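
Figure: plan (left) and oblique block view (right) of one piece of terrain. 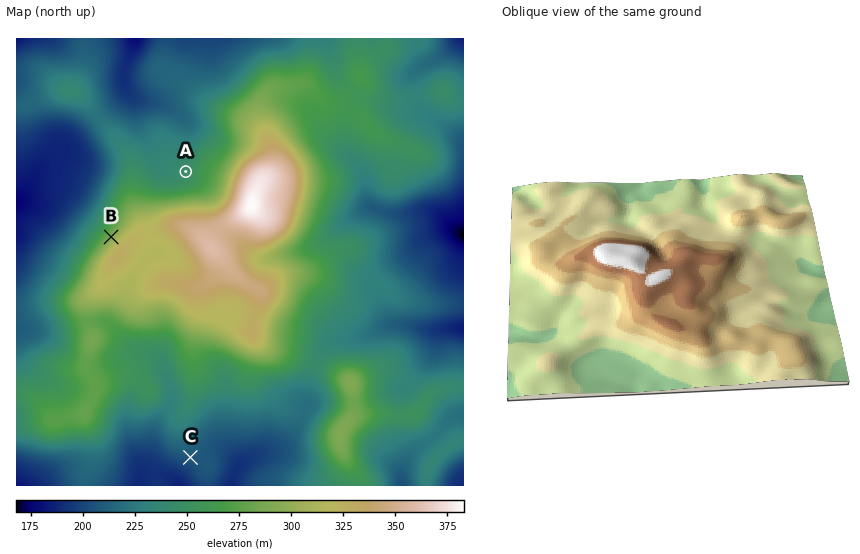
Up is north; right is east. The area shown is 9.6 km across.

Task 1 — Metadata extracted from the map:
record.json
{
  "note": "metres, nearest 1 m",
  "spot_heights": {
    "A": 245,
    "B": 291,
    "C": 207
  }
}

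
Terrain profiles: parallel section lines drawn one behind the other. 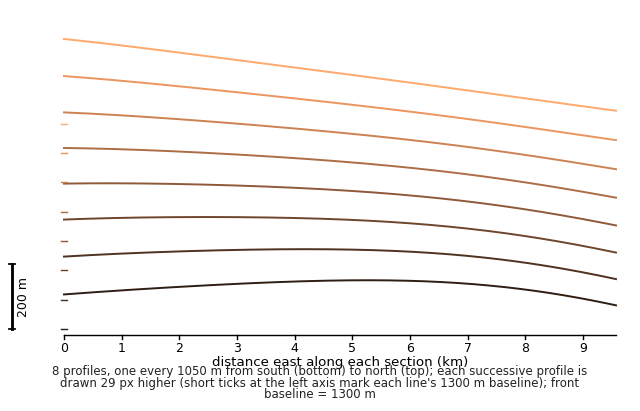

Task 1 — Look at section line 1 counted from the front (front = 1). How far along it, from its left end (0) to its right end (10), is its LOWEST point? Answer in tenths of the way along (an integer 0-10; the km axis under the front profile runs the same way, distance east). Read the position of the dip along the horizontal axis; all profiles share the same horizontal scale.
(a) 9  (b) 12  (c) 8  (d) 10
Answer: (d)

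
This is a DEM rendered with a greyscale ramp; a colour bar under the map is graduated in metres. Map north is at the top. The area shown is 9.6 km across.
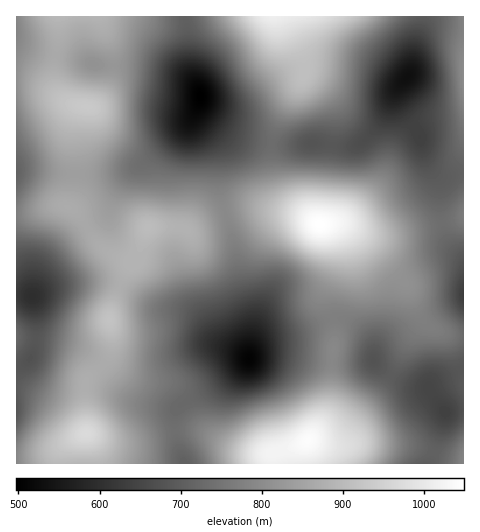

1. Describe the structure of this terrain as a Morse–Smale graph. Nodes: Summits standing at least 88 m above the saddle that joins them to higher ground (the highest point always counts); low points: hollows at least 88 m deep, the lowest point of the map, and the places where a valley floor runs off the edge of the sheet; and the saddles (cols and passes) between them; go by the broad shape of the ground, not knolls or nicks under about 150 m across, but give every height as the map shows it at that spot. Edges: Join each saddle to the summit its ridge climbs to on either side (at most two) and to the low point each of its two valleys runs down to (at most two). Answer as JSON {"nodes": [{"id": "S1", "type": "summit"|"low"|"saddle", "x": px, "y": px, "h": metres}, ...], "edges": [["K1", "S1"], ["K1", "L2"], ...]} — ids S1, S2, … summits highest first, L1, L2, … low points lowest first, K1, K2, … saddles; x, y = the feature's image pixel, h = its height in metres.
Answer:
{"nodes": [
{"id": "S1", "type": "summit", "x": 319, "y": 224, "h": 1049},
{"id": "S2", "type": "summit", "x": 307, "y": 441, "h": 1042},
{"id": "S3", "type": "summit", "x": 272, "y": 17, "h": 1013},
{"id": "S4", "type": "summit", "x": 85, "y": 433, "h": 970},
{"id": "S5", "type": "summit", "x": 88, "y": 106, "h": 932},
{"id": "L1", "type": "low", "x": 201, "y": 96, "h": 497},
{"id": "L2", "type": "low", "x": 249, "y": 358, "h": 505},
{"id": "L3", "type": "low", "x": 407, "y": 77, "h": 530},
{"id": "L4", "type": "low", "x": 32, "y": 297, "h": 597},
{"id": "L5", "type": "low", "x": 463, "y": 295, "h": 628},
{"id": "K1", "type": "saddle", "x": 102, "y": 365, "h": 867},
{"id": "K2", "type": "saddle", "x": 76, "y": 174, "h": 839},
{"id": "K3", "type": "saddle", "x": 225, "y": 213, "h": 794},
{"id": "K4", "type": "saddle", "x": 333, "y": 319, "h": 771},
{"id": "K5", "type": "saddle", "x": 175, "y": 431, "h": 737},
{"id": "K6", "type": "saddle", "x": 442, "y": 223, "h": 735},
{"id": "K7", "type": "saddle", "x": 272, "y": 144, "h": 731}],
"edges": [["K1", "S4"], ["K1", "L2"], ["K1", "L4"], ["K2", "S4"], ["K2", "S5"], ["K2", "L1"], ["K2", "L4"], ["K3", "S1"], ["K3", "S4"], ["K3", "L1"], ["K3", "L2"], ["K4", "S1"], ["K4", "S2"], ["K4", "L2"], ["K4", "L5"], ["K5", "S2"], ["K5", "S4"], ["K5", "L2"], ["K6", "S1"], ["K6", "L3"], ["K6", "L5"], ["K7", "S1"], ["K7", "S3"], ["K7", "L1"], ["K7", "L3"]]}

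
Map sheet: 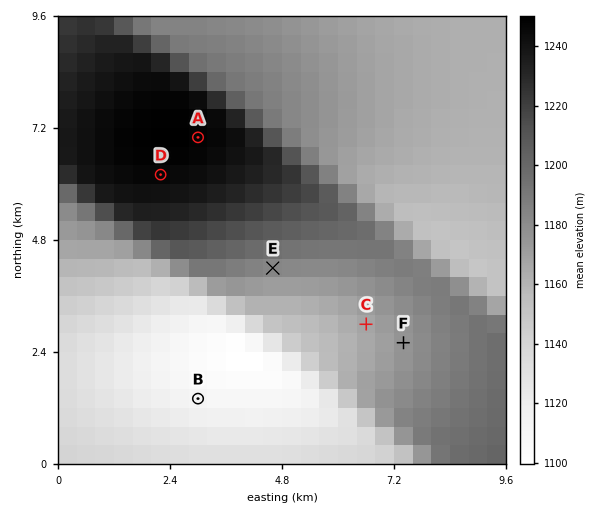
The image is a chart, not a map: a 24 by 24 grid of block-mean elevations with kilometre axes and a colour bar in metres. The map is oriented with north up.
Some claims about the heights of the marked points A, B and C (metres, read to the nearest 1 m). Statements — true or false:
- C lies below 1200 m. true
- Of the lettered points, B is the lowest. true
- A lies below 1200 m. false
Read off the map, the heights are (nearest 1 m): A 1248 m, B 1112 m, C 1167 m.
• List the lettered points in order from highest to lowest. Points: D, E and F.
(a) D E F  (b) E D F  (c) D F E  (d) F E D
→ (a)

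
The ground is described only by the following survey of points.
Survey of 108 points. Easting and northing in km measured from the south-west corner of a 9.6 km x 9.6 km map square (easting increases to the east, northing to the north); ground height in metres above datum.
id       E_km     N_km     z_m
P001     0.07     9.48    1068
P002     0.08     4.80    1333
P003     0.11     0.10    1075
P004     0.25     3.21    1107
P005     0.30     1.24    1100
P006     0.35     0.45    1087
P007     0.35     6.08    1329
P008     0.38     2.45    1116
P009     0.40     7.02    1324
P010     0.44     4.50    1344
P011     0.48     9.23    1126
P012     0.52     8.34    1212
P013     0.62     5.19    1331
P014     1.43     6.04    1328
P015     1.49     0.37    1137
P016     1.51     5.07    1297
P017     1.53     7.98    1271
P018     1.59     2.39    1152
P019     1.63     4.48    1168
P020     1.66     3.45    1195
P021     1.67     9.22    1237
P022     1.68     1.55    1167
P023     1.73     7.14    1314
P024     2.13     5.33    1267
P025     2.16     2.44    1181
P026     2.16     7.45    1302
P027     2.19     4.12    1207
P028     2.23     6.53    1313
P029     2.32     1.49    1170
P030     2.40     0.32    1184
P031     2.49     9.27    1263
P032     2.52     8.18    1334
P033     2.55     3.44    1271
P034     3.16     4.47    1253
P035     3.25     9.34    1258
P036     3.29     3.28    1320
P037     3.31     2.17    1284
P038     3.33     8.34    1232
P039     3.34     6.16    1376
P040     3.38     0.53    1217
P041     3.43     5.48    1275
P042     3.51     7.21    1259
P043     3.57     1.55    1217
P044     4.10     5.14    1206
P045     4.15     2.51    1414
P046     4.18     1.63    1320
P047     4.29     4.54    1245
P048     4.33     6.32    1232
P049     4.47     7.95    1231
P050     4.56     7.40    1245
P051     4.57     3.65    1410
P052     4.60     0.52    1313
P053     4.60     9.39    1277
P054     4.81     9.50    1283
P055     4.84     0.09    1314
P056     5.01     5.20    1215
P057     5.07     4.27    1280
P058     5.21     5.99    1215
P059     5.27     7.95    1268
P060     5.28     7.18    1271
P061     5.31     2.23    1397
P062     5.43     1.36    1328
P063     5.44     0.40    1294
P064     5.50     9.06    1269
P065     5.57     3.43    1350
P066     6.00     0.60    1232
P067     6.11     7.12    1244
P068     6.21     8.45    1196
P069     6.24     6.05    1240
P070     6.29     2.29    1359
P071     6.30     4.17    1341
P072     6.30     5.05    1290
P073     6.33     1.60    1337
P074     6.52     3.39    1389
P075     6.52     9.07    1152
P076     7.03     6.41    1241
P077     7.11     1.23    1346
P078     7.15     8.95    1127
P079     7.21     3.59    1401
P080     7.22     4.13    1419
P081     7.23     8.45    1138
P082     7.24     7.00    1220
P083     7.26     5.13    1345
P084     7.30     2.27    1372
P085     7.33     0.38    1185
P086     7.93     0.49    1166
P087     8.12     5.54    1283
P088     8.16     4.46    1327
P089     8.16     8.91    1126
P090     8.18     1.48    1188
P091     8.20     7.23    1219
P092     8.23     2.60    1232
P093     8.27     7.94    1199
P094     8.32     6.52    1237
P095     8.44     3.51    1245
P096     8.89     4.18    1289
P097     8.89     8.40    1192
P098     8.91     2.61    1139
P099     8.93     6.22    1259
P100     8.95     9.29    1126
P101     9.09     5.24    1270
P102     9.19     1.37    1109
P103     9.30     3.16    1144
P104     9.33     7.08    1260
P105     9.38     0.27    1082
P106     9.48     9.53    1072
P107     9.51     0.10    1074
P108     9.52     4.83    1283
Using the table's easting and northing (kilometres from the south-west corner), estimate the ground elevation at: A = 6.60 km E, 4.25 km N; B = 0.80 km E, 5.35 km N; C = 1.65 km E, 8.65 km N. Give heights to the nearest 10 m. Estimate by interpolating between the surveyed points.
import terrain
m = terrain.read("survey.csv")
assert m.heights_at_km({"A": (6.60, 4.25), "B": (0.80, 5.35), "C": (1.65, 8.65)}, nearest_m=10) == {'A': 1380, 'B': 1330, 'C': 1270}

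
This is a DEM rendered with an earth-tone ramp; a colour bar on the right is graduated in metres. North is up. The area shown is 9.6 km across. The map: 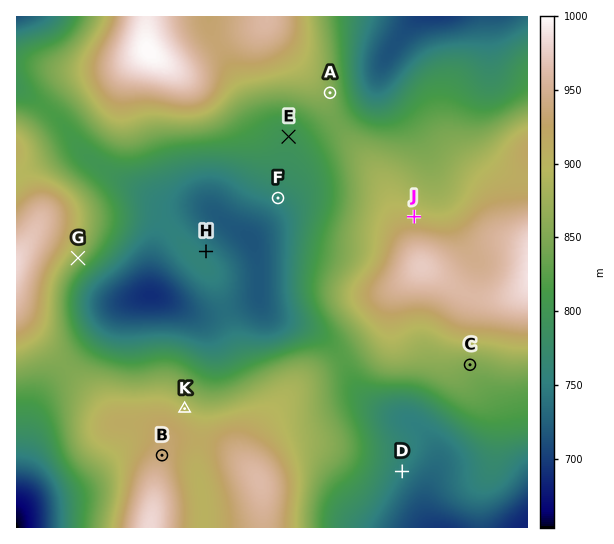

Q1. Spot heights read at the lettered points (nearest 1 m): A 850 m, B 937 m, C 852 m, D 752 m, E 797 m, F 762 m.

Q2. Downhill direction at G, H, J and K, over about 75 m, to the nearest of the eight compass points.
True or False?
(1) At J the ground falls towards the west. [False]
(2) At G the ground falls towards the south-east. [True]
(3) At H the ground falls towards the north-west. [False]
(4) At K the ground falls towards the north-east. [True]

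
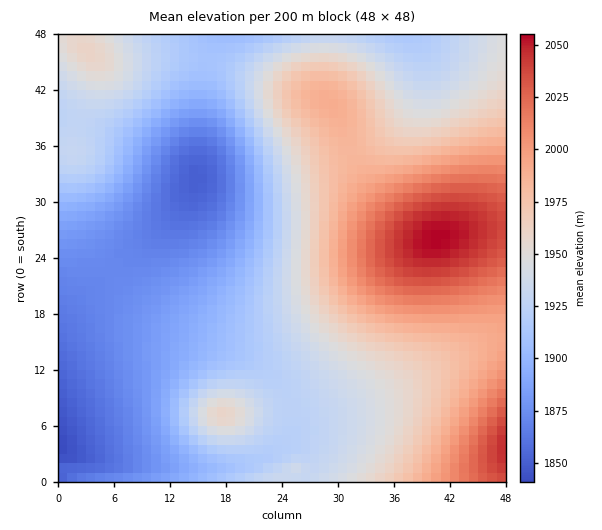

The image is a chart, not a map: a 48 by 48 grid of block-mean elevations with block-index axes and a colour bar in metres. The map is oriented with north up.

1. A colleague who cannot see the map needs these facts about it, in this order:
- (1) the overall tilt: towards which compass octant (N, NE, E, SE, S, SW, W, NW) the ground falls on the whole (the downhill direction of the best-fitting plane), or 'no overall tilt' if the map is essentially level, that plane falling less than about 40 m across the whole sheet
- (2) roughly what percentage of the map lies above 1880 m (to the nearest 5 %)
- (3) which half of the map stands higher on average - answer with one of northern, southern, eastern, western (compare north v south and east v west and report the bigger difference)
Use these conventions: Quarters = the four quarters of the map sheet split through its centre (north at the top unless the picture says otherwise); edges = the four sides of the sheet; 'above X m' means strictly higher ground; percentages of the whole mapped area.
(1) On the whole the ground falls towards the west.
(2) Roughly 80 % of the ground is higher than 1880 m.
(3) On average the eastern half of the map is the higher ground.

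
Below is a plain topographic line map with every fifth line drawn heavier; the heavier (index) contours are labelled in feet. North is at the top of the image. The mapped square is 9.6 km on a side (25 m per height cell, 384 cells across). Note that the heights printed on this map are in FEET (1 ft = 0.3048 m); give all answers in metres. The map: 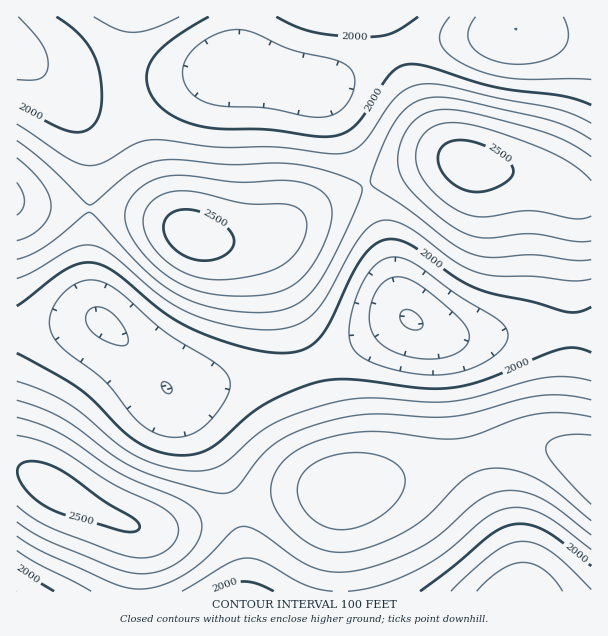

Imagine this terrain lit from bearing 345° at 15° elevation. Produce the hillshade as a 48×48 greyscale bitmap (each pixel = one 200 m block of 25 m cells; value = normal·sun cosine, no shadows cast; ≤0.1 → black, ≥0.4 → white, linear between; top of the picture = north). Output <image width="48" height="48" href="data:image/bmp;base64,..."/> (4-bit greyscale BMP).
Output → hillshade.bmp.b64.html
<image width="48" height="48" href="data:image/bmp;base64,Qk32BAAAAAAAAHYAAAAoAAAAMAAAADAAAAABAAQAAAAAAIAEAAATCwAAEwsAABAAAAAAAAAAAAAAABEREQAiIiIAMzMzAERERABVVVUAZmZmAHd3dwCIiIgAmZmZAKqqqgC7u7sAzMzMAN3d3QDu7u4A////AFREREMzIiEiM0RVVERDNEREMzNEVWZmZVRDMzMzIiIiM0RVVURDMzQzMzM0RVZmVUMzMzMzMyIjNEVVVUREMzMzMzMzRFVVVDMyMzNERERERFVVVVRERERDMzMzNERERDMzM0VWZmZVVVVmVVVERERERDMzMzREMzMzRVZ3iIh3dmZmZmVVVVVUREMzMzMzM0RFVniaqqqZiHd3d2ZmVVVVVUQzMzMzRFVmeJq7zMy6qZiIiHd3ZmZmZVRDMzM0RWd4mavN3d3MuqmZmZiIh3d3ZmVEMzRFVoiaq7zd7u7cy7qqqqqpmYiId2ZVRERWZ5qrvMzd7u7dzLu7u7u6qpmYiHdmVVZnibvMzMzd3d3dzMzMzMzMu6qqmZiHd3eJmszMzMzMzMzMzMzM3d3czLu7qqqZmZmau8zMzLu7u7u7vMzN3d3d3MzMzLu7uqq7zM3My7uqqqqqu7zM3d3d3d3d3d3czMzMzMzMu6qpmZmaqqu7zM3d3d3d7u7t3d3czczLu6qZmIiJmZqqu7zM3d3u7u7u7t3dzLu7uqqZiIiIiIiZmqq8zd3u7u7u7d3czLu7qqqZiHd3d3d3iImqvM3d3d3d3czMu6qqqqqZh3ZmZmZmZniJq7zMzMzMzLu7qpmZqqmYd2VVRERVVWZ4mqu7u6qqqqqqmYiImZmIdlREMzRERFVniZqqmYiIiJmYiHd3iIh3ZUMzMzMzNERWd4iIh3Zmd3d3d2ZmZ3ZlVDMiIiMzMzRFVnd3ZlVVVmZmZlVVVVVUQyIiIjMzMzNEVVZlVURERVVVVUREREREMyIiIzNEQzMzREVVREMzREVVRDMzMzMzMzMzNERUREMzM0RERDMzNERERDMiMzNERERERVVlVUQzMzNERDMzNEREQzMzM0RFVVVmZnd2ZlRDMzMzREQzREREQzMzRFVmZ3d4iIiId2VEMzM0RERERERERERFVWd4iZmZmZmZiHZVRERERERERERERWZmZ3iZq7u7u6qqmYd2VUREREREREVVVnd4iJqrvMzMzLu7uqmHdlVVVVVVVVVmd4mZmqu8zd3d3MzMy7qph3ZlVVVVVmZ3iKqqqrvM3d3d3dzMzMy6mYd3ZmZmd3iJmru7u7u8zd3d3d3d3dzLupmIiIiIiJmqq7u7u7u7zM3d3d3d3d3cu6qpmZmqqqu7vMy7uqqru8zMzd3d3d3czLu7u7u8zMzMzMu6qqmqqrvMzMzMzMzMzMzMzd3d3d3d3Mu6qZmZmqq7vMzMzMzMzMzd7u7v/u7t3LuqmZmZmZqqu7u7qqqrvM3e7v////7t3LqZmYiIiJmaqqqqmZmZq7ze7v////7ty6mZiIiIiIiJmZmYiHeImrvN3u7//u7cy5mYiIiHd3d3iIiHdmZniJq8zN3d3d3MupiIiId3ZmZmd3d2ZlVWZ4maq7u8zMy7qYh3d3dmVURVVmZmVVRVVneIiZmaqqqqmXd2ZmZVRDM0RVVVVUREVWZnd3d4iZmZiHdmZmVUQzMzRFVVVURERFVmZmZneIiIhw=="/>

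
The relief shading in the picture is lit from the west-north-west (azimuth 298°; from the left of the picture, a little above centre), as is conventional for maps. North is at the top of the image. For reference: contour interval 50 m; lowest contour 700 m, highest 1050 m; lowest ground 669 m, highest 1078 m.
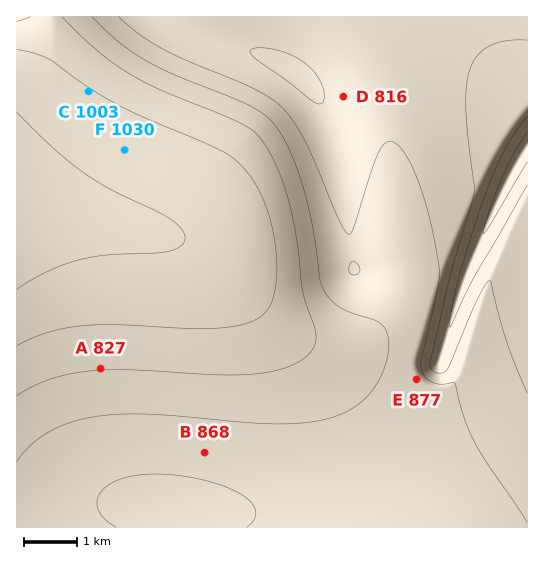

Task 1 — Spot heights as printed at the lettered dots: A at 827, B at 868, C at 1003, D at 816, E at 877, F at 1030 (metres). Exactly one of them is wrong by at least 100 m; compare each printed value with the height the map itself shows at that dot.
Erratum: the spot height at A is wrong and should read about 952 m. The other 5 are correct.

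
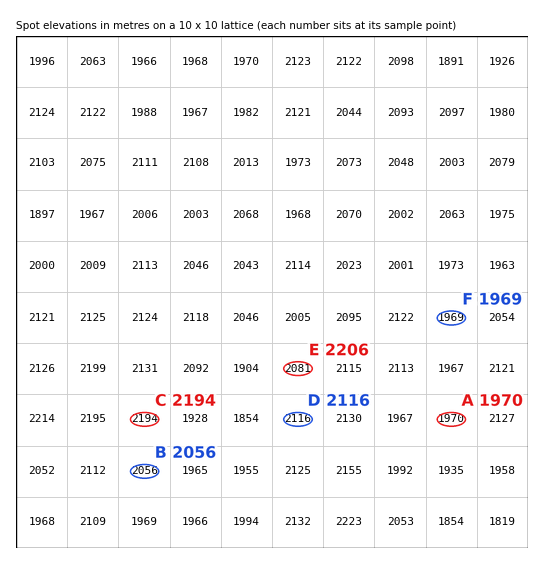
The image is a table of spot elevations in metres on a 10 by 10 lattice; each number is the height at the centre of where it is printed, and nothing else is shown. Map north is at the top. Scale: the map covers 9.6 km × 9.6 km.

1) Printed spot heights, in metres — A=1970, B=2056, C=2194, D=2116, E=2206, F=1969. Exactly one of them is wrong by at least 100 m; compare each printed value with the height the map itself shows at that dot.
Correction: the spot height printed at E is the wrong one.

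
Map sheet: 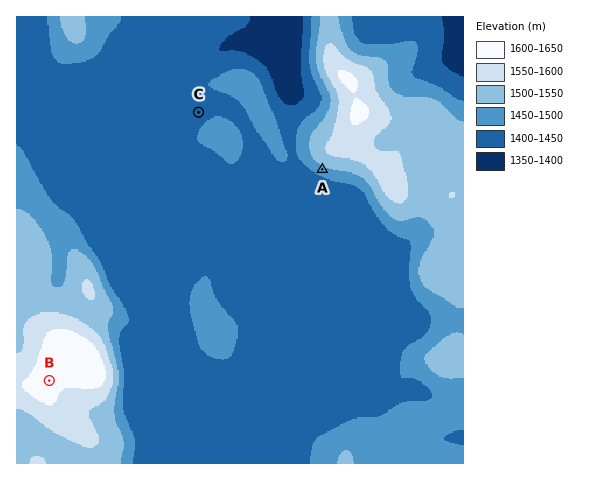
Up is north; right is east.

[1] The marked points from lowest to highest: C A B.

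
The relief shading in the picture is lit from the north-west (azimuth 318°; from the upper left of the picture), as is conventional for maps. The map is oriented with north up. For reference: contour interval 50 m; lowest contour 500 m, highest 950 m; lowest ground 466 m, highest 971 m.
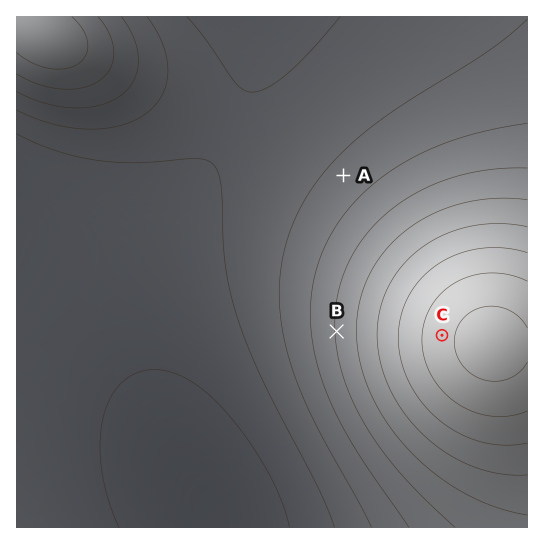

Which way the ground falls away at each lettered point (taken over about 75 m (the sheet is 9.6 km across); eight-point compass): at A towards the NW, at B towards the W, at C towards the W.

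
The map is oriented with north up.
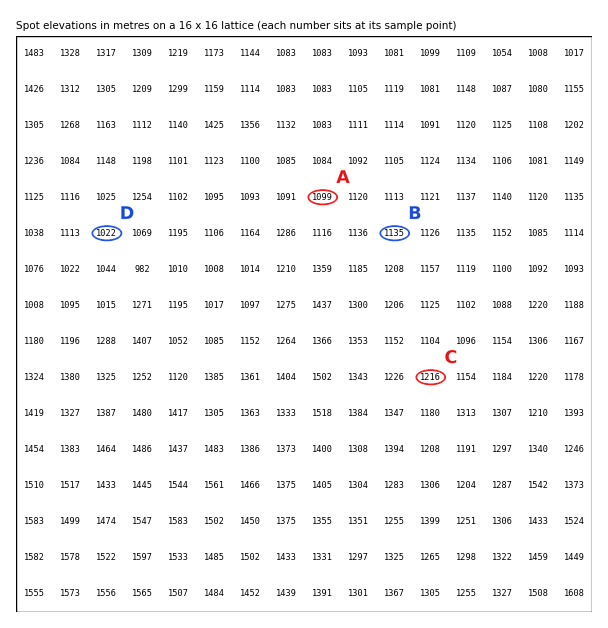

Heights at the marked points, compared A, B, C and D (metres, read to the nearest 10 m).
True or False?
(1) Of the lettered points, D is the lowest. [True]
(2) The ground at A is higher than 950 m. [True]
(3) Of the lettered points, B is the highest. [False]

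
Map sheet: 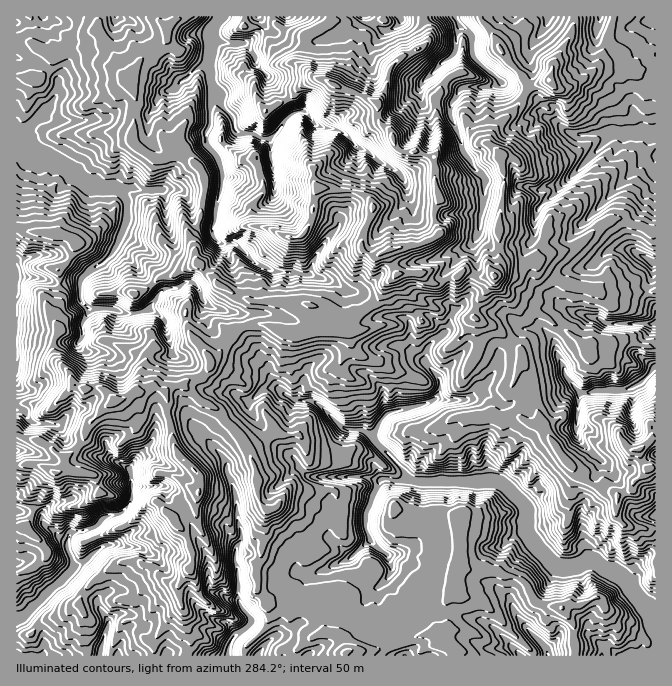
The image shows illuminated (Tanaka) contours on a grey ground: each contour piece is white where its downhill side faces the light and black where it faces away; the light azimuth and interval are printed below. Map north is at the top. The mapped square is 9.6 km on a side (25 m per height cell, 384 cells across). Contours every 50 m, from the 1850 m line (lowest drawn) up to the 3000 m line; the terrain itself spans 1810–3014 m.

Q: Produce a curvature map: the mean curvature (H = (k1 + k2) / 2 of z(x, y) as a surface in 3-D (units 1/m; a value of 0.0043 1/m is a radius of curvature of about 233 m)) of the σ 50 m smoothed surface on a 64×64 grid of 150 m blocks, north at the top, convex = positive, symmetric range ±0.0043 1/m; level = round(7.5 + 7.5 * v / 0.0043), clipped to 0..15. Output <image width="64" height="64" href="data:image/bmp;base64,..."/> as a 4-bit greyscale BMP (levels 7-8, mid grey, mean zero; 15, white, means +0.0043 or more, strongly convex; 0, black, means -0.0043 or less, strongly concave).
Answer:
<image width="64" height="64" href="data:image/bmp;base64,Qk12CAAAAAAAAHYAAAAoAAAAQAAAAEAAAAABAAQAAAAAAAAIAAATCwAAEwsAABAAAAAAAAAAAAAAABEREQAiIiIAMzMzAERERABVVVUAZmZmAHd3dwCIiIgAmZmZAKqqqgC7u7sAzMzMAN3d3QDu7u4A////AFU0Q4sMSVpkikVR6Rvcs2rdyqhVt4u6doM/cXy5V1RXnVWomgtovIaKvGCfgWesdodlebp5qGWaVPcGXZQ2x4muZ2mbQ7eGpYl3wwTnNoiqh3h3eJiZmqVNYHwbZIjIhSa6lq2AyHV4qpUq0Fx5Vod3d3d3d3h1NdkWuGxVmpp1Unm6yRg0WVjqGv0Dq4qZh3d3eId3d2eLomqb6pWtyEV0FqzETdxmd9LPUwm7d3eHiHiIiIiImalyjLu8zfpkVIhBV8pTVnd5tMArHcZ4eIiIhWmId3mIhkWNRXtZylRXqHUEjrZ3aLm6pekLtXeHmZiJRZiHeYdlmsyDVltkVW3NmVFIzIeKg79j5gyld3ZEmovCmYd5mKu6qWRER0RGOkbNsjKN7eg5nXfDXMdniaUQrqCYh3ioiah3RFVVRWY6lZ9h0QZjEkRfTYIn12d3m4Q4AjeHd6hDK2REu2VZppSZ+CP/gAeph3tsZQqoV3eGnnCMmHd3qIg1ZEfINXXIqs5xYAC/9FZ71tdpCZdmd3erUsqId3eomYdFeewZd72/uweUqASNVo2WxFkIuIWId6oky4d3eKiadUR2nges2FYXKfzIQgX323imhyrfyIeHqkGdqqu628msU1mrJ2yyVaiCRK+c0I/GicaFKcf4V2eqgJ/Jepe5nHQ0ebtWabWqWoezOP6wZUJr+KJKsZuKq82zaodWZmVHU1dFmWi7noSUmqaJpXB6R7fogHzpOoQzImQBIREREjM0bTeJqZdNqrm/3e7NkK/3TclDeqilNmdnmI02eGaHZGeGiIy5ZFSv3YWHVTASNif8eDONh2RtmayW4kiLxsaUx3eIzJcjeJgRTKuFdeU1ndZkN5yHQpt4m9oBtpXJpIVuOInYYoif9M76VMsz6qF/dVR4yYeJyoiLwkvJmXqYZaeHjaYbePd/x4UXy0Zaw05kSIq4WrnImBABbdy6l5iFp5iaQjVb8y6QIxSul5ilXVRnmoVbha2QKXoKuqq7qrq5mKm2DcyhvyX/cEbZh5V6RXrIY9qGnCG7e0AAR6u6q3iXpsoet8Cbqmz0g37ZhXtH24YyuWIAKqd7WWYQEQJWVmiWajmGlYkiRqvsu23JqopTUnklB4maeItKirsstleqaZh0AAAAR2tjX5mnOJqYu6hoqoVbZ5mcxmia/QroVIqKmWC4lbUGKKfOVYZGqId2jXiIZahmyrYmq6mRRryFWZqJB8yq2LAYnPhkhEWXQzJ/l2VlqGM3p6zJdhTEXJdIqYcHqpuLUkl7lCM0moyxh8qXZ1aId0R5lVdmde04p0i4hDqpiJNteHpjC/6mXJCNtnqFV6uph3llRFWSS7WGeZmUaqqrzLtnafwKx1fPUq6Fi6iLupqqqruqtLkhmIm3Rla7ioialGiLyhfXaJsSqVm5iqhlZneYdYhj93O92XR4e5hiAAASaaupgAABAFvcRAEkNWiJmom5VXdY00pkNpeHYxV9zMhHyscKl22xXM8Fiby8u7uYd2ioaZVDRbdah4ZYibqJhSzoqQ/+7/oBHArNmIiYmZlURLd2WKWSiadnZYmrqIiMFRGVCYWKa8sgXddpxpZ0EVhWj6arq9We15WHm6mZiZQ7zvdARagqrMu6k6lAACCGelkpzP1l+m/Xd6ZURIqYpUaHjGYThbg4jfh0wCeooqtqjKcxAXZ4eqlbyYdkS5hAZhI7u4BaYWlcmDoDmImYDIn53tqXQ0OGp1aZqphDQSqaqpvclSZb9G2hATdYv+ojuuNqnN+6ckfFUpdVyodmfMzLuam4ForAvYDP3M/43WI31yhXWPt2CvqUm5RMqHi9iIi3dcxCfYLn0EjeqWNvhxWMVHU5epcJ6YF9liTMuqh4h6tVmnONZfPyOnlWU2+ERH+ldmtlVxfnpB2sskuqZXiGe1V4dLp1sfYInJBJjHR0b6tkafuYJfXaRKm6JplWeHdIZVVFMAIk6gmX8kVb7N3JeHN652g19UNESpuTaYR3aJVVVWVqVWbsBUXhe62peHaqBHyliTLHOZcimbhHlWd3ZWh5R3yVifoIZ/BlbnVnemIGTLqTBvTLmpIampWEd2ZnZ5pIm7mNxwju0Hrd10WWBZhuhlCa6eh5mjOmmXZ2Znd2e5q4eJtgb6/Qmrmf1ACL/+rmB3vqiYiJtFmJiHiKqJl3q4aZqRX1WRCGx3yQd49ywfgL7GiJh3VqZmd3Z4qrvLqbhai3IvIAZgn0EASZn6SS5SuaY2XGIjNUVVV1ZkMyNHuEt72Q8X3rA+A2jprJhlawuWi5V1NLmWaIeHlFish2WpKXrnJyR/+AAblSR8NYJ6DoeYyVNnyHeJaIamRoq6lotGZ+g0ma2vtjioev9zcrsIqKeNdUanhnhZhpp0ZniYqnIFrDM452XLZ878aqdSz3AxUzmWzslXh3eJvHN3eImphmBcKHn3BGrv+mY31VA8x6xQLYz4iqdoiJiYhGh4mZl4VzY33YJXa+mHdif1ZwTf5QetNdZXuoiYdVaYaIiIiahchTmdQs3qdXeXSN+IcBwwi+Y563Vqh3iHmpmId5eImp/XN5c4lmdVZodWfO+ZKQrflUeMdUl4iJqoh4d6hqd5tYZEMAilaWRniXV4fPpqBbyIRWrIRpeIiIh4eKtXpGm1Mzj/uGis22V5oSVn23EX2ImTZ+g0tmiFlVVnnENHq7y5U02TySNJ7LiPwFl2Q751SbhGynLIdT"/>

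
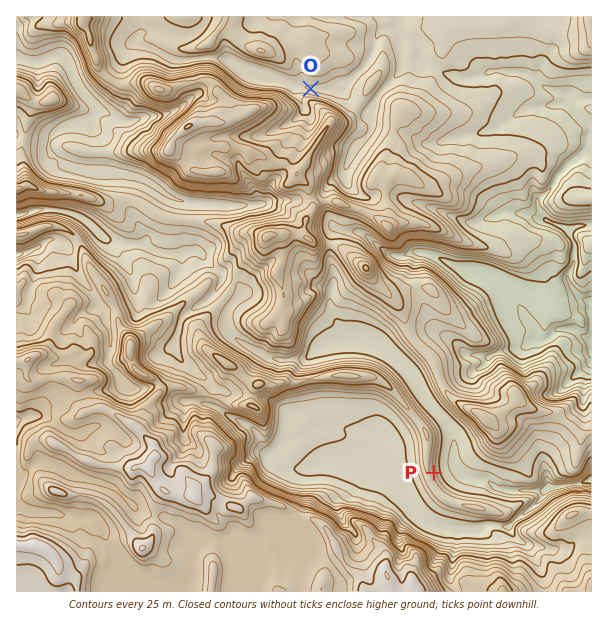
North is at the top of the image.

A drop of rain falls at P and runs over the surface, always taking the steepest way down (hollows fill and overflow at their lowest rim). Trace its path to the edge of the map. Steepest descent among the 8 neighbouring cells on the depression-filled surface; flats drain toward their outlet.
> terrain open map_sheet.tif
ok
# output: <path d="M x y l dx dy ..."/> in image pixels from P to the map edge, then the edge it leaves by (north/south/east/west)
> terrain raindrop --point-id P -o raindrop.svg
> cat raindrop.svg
<path d="M434 473l13 0 5-5 6 0 7 8 3 1 6 0 2 2 7 0 2 1 3 0 7 8 3 0 2 1 6 0 1 2 44 0 1-2 5 0 1-1 6 0 5-3 7 0 2-2 3 0 6-3 4 0"/>
exit: east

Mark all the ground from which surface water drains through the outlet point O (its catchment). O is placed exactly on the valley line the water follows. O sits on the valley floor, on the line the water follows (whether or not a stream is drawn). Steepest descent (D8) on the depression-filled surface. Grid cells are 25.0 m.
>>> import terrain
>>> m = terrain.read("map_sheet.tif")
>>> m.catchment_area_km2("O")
5.604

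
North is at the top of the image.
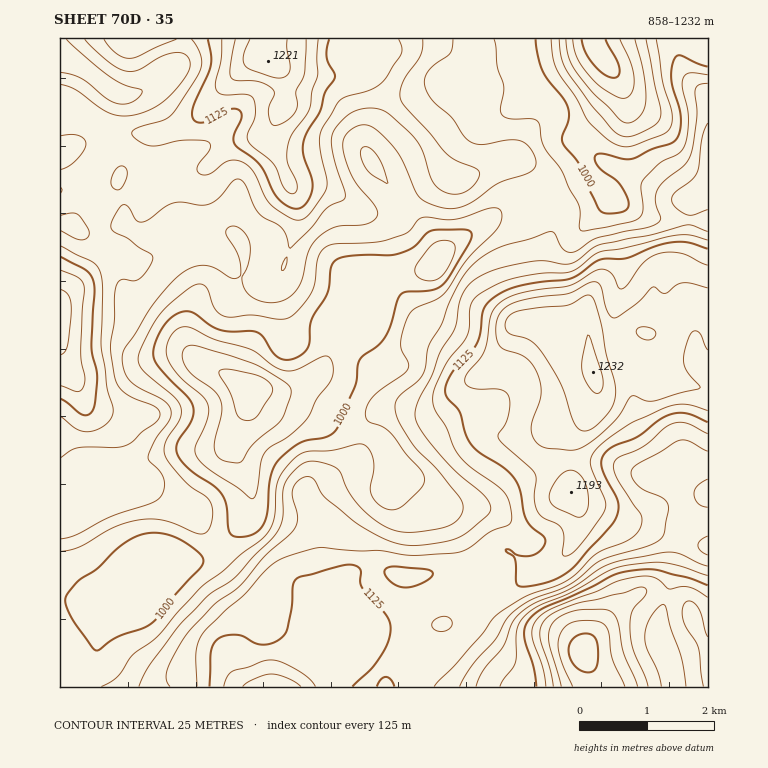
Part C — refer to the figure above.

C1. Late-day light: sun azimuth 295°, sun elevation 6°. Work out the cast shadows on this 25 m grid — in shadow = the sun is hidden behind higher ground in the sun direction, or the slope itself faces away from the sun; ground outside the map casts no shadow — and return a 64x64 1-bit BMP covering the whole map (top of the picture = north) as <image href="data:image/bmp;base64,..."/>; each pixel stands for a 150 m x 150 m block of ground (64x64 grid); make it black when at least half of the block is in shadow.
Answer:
<image width="64" height="64" href="data:image/bmp;base64,Qk0+AgAAAAAAAD4AAAAoAAAAQAAAAEAAAAABAAEAAAAAAAACAAATCwAAEwsAAAIAAAAAAAAA////AAAAAAAAAAAAAfH+AAAAAAAB+f4AAAAAAAD//gAAAAAAAH/+AAAAAAAAP/8AAAAAAAA//4AAAAAAAB//wAAAAAAAH//sAAAAAAAP//4AAAAAAAP//AAAAAAAAP/4AAAAAAAAf/gAAAAAAAA/8AAAAAAAAB/gOAAAAAAAHwAeAAAAAAAOAA4BAAAAAA8AAAEAAAAABwAAAAAAAAADAAAAAAAAAAAAAAAAAAAAB8AAAAAAAAAP+AAfAAAAAA/4AH+AAAAAD/wAf4AAAAAP/AB/gAAAAA/8AH+AAAAAB/wAGYAAAAADvBwAAAAAAAOAHwAAAAAAAwAf/gAAAAADAB/+AYAAAAcAP/4BwAAABgB//ACAAAAGAH/8AAAAAAYAf/gAAAAABgB/+ADAAAAGAH54AOAAAAYAPjAB8AAABgA8EAHwAAAAABgAAfAAAAAAAAAB8AgAAAAAAADwHAAAAAAAAPAcAAAAAAAA8BgAAAAAAAD4AAAAAAAAAPgAgAAAAAAA8ADgAAAAAADgAOAAAAAAAMAAYAAAAAAAGAAAAAAAAAA+AAAAAAAAAD8AAAAAAAAD/wAAAAAAAAP+AAAAAAAAA/4AAAAAAAAB/AAAAAAAAAD4AAAQAAAAAPAAABAAAAAB8AAAHAAAAAHgeAB+AADgAPA4APwAAOAA8AAA+AAAAADwAADwAA=="/>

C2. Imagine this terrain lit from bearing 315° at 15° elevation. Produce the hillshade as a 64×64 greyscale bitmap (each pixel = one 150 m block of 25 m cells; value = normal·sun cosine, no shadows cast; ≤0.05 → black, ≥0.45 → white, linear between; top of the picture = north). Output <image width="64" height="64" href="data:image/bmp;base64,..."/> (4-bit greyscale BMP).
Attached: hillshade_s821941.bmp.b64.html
<image width="64" height="64" href="data:image/bmp;base64,Qk12CAAAAAAAAHYAAAAoAAAAQAAAAEAAAAABAAQAAAAAAAAIAAATCwAAEwsAABAAAAAAAAAAAAAAABEREQAiIiIAMzMzAERERABVVVUAZmZmAHd3dwCIiIgAmZmZAKqqqgC7u7sAzMzMAN3d3QDu7u4A////AImaqqu6mJu7vMy6qYd2ZniHd3ZURFZmZDV4mImqqYZmiImqq7upmrurvLqZiIdmeId3d1Q0VWZUNHmZmaqZdmZ3iaqrvLqqupqrupmZiHZnd3iHZTM1VlQ0aaqqqZh2Znd4mqu8y7u6mZq6mJmYdmZ3eIiGQyNFVDRXq7qqmHZ2d3iaq83czLqYiamYiJiHZmZ4iIhkIjNDM0aKu7qYd3d3iJmqvN3dy6mImZiIiId2ZneIiIZCESIzRGmruphniHeImZqs3t3cuYiJmJmIh3d3d3iIh1IAAAI0V5q7qGaId3iIiZrN3d3LmImZmYiId3d3d3iIYwAAAAJFeauoZoh3d3iImbzd3d24iZmZiIiId2Znd4iGMAAAABNXmrlld3d3d4iJm83d3tqJmZmIiIh3ZmZ3eJl0AAAAATVomWVWd3d3eIiavM3e7KmpmpiHeIh3Znd4iZhjEAAAAjRnZFV3dmZ4iJmrvM3uyqqqqpiJmZmIh3eImZhjAAAAATVVVWZmZmd4iJmavO/bqqqrqpqru7qpmIiJqpYwAAABI1ZmRFVmZnd3h3ir3/26mZqqqru8zLu6mIiauVISIiIkV4hENFVmZmZ2ZorO/supiJmqq7vMzMy6mYmqhCNERERoqnZDNEVVZmZVeK3+y6mIiZmqqqu8zMuph4mFM1VVVWiamHVDNEVmdlVni+7KmYiIiZqpmau7u7qXd3ZDRmZlZ4mZh2VERWeHZWeK3bqYiIiImqmYmaqqqql3ZlRFeHZmeImYh3ZWd4h3d4rNyYiId3iaqpiImYmquph2ZVZ4mHd3iJmIh2ZniYiImt7ah3d3d4mqqYiIiJq7uoZmZniZh3ZniIiZh3eJmZmrzuyYd3ZmeJqZiHd3iZq7l2Zmd4iIdlZ4iIiId4iJmavN7rmYd2Z4iIiId3eIiJqXVVVWZ3h3VWd2Zndmd3iZq8zu26qYd3iIiIiHd3h3eHVDRERVZ3dlVmZlVEVmZ4mrzN3Mu6l3iIiImYh3iId3ZCEjM0Vnd3ZVZmVDI0VViavMzMu7qYeJmImZmIiZiIh1ISMzNFZ2h1VWZlMSNERoq7vMuqqph4mZiJmZmZmYiIZBE0MjRWaHZVZ3ZTI0RFeauru6qqqIiamYmZmZqpmJmGMjRCEkVndlV4iYZVVVV5u6qqqqq6maqqmIiImaqZmZdDNVMiNWdlVXiamHd3Zmiruqqqqru6u8yoh3eJqpmZmFRGdTNFZmVEaJmYiIh3Z4mZmaqqq7vM3sqHd3iamZmYZVeHZWd2ZUNXiIh4iHdmZ3ZnmqqZq7ze7bmHd4mZmZhlaJl3d4ZmVEVnd3d3dmVmVEV5qpmZms3u3Kh3iJmZmGV4mId3dVVURFVmZmZlVnd1M1iaqZmZrN3dyXd4iImXVniIdnd1REREQ0RWZlVWeIdUV5mqqpmrzc3bhmeIiZdWeHd2Z4VDNEQyI0VmVVZ4h2VniZq7qZvMzN2nZ4iJl1eIh3ZnhUQ0VUIiRWdlVWd3ZWeIiay6mrzM3sl4iImXaKqYh2d1QzRmUyI1d3ZVVmZUVniIm8qavMvO7KmZmZdou6mYd3VDNGdkMzV4h2ZlVERFZ3iau7vMzM7+3Lu7p1i7qZmIh1Q0Z3VDRXiYd3ZUREVneImrvN7czv/u3d3IV6upmZmZdURndlREaJiImGVERWd4iZq9//3M3u7u7/t2m6mJmamXVWd3ZURXiImZhkRFZ3iIh4vv/cvM3d3v/qibuYmZmal2Z3d2VVZ3eJqXVEVWd3dmV7//y7u7u8//yqvLmZmZqph3iHdmZnd4mZdTNFVVZlQ0fP/cuqqprP/sze26mZmZmYiIiIh3d4iZmFM0RERVVDNIzdy6qpiK3/7e/+26qZmYiIiIiIiHiIiIYzRVVVVUQzV6vLqqqHet7u7v/tu4iIeIh3eIh3d4h3dTNGZmZmVEQ0aKqpqpdnrN3dzcuZd4h3iHZnd2ZniHdkIkZmZndlVUNFeZmZmGZ5vMy6mHVWeHeIdlZmZmeJh2QiNWd3iYdlUzRXiJmYdniau7qYdWZniIiHZmZlZ5mYdTNFZ3iJmHdlM0V3iIh3d4mru6qYd2Z4mZh3d2VXmqmGVFVniImZiHZURFZnd3d3iZq8u7p3dmeJmYiIZVaJqYdlVWeIiZmYiHZVRFZ3d3eJqrzMumd2Z4iIiZmGVXiIdmZVZ4iZmZmZmYdlVnd3iImru8zLZmZmd3d3iZh2d3ZmZVVWeImZiIiaqpdmeIiJmrzMzdyHd3d3dmZniZmIdVVVRFZ4iIiIiJmrqXZniJmbzdzd7ZmIiImId2Zoq7qGQ0QzRWeIiIh3iZqphmZ4iJrN3d7umZiaq6qZhlaLy5ZCIzM1Z4iIiId4iZmHZmeIibzM3d2ImZq8zLuoZWi8qFMiM0RniIiIiHd4iZh2ZniJq7vMzIiImqvMzMuGVoq5dUNERFZ3d4iIh3d4iIdmeImru7u7iIiIiavN3KhVaJl1REVVVWZ3eIiHd3eIh3Z4mru7u7uZiIdmeaze24VVZlVERWZVVVZniHd3d4h3d3iau7u7vKqYdlRGis3tuGVVVERniHZURVZ3d3d3d2ZneJq7zLu8qYh2VDRXrN3Ll3ZVRGiZh2VEVnd3d3d2VVZ4mqu7uqqYiIdlMzV6vMy5h2VDR5mYdlVWd3d3d3ZDRniZq7uZiIiIh3ZDNGmrzLqHZUNFiZh2ZlZneHd3ZkM1iZmruph3"/>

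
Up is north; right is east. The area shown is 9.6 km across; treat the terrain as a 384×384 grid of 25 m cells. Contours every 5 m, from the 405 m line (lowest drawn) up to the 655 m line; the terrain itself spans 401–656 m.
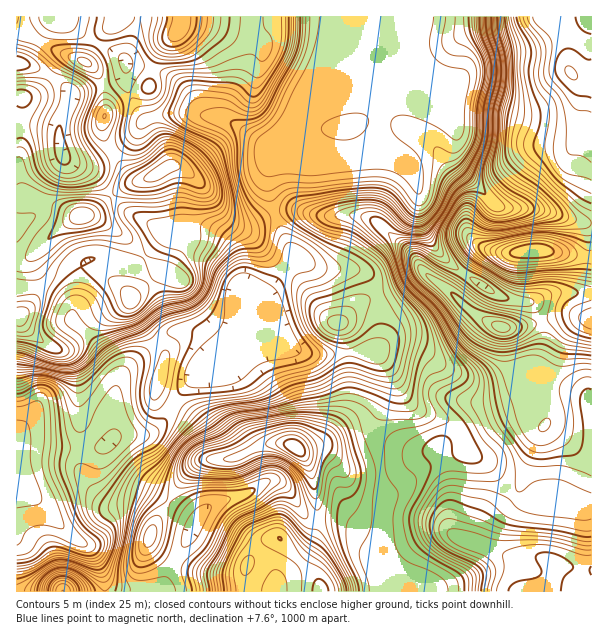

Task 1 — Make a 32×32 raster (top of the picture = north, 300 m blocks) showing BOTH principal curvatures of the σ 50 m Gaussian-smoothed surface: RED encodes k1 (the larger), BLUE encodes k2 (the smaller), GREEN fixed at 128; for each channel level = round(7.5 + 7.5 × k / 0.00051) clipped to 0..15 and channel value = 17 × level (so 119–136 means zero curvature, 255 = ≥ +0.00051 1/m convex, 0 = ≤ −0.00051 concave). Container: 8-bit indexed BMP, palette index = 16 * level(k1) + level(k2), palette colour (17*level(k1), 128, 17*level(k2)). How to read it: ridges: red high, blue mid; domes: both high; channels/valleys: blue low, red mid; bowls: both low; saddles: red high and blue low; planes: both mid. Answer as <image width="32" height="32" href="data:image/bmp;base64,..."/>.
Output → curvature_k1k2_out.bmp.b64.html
<image width="32" height="32" href="data:image/bmp;base64,Qk02CAAAAAAAADYEAAAoAAAAIAAAACAAAAABAAgAAAAAAAAEAAATCwAAEwsAAAABAAAAAAAAAIAAABGAAAAigAAAM4AAAESAAABVgAAAZoAAAHeAAACIgAAAmYAAAKqAAAC7gAAAzIAAAN2AAADugAAA/4AAAACAEQARgBEAIoARADOAEQBEgBEAVYARAGaAEQB3gBEAiIARAJmAEQCqgBEAu4ARAMyAEQDdgBEA7oARAP+AEQAAgCIAEYAiACKAIgAzgCIARIAiAFWAIgBmgCIAd4AiAIiAIgCZgCIAqoAiALuAIgDMgCIA3YAiAO6AIgD/gCIAAIAzABGAMwAigDMAM4AzAESAMwBVgDMAZoAzAHeAMwCIgDMAmYAzAKqAMwC7gDMAzIAzAN2AMwDugDMA/4AzAACARAARgEQAIoBEADOARABEgEQAVYBEAGaARAB3gEQAiIBEAJmARACqgEQAu4BEAMyARADdgEQA7oBEAP+ARAAAgFUAEYBVACKAVQAzgFUARIBVAFWAVQBmgFUAd4BVAIiAVQCZgFUAqoBVALuAVQDMgFUA3YBVAO6AVQD/gFUAAIBmABGAZgAigGYAM4BmAESAZgBVgGYAZoBmAHeAZgCIgGYAmYBmAKqAZgC7gGYAzIBmAN2AZgDugGYA/4BmAACAdwARgHcAIoB3ADOAdwBEgHcAVYB3AGaAdwB3gHcAiIB3AJmAdwCqgHcAu4B3AMyAdwDdgHcA7oB3AP+AdwAAgIgAEYCIACKAiAAzgIgARICIAFWAiABmgIgAd4CIAIiAiACZgIgAqoCIALuAiADMgIgA3YCIAO6AiAD/gIgAAICZABGAmQAigJkAM4CZAESAmQBVgJkAZoCZAHeAmQCIgJkAmYCZAKqAmQC7gJkAzICZAN2AmQDugJkA/4CZAACAqgARgKoAIoCqADOAqgBEgKoAVYCqAGaAqgB3gKoAiICqAJmAqgCqgKoAu4CqAMyAqgDdgKoA7oCqAP+AqgAAgLsAEYC7ACKAuwAzgLsARIC7AFWAuwBmgLsAd4C7AIiAuwCZgLsAqoC7ALuAuwDMgLsA3YC7AO6AuwD/gLsAAIDMABGAzAAigMwAM4DMAESAzABVgMwAZoDMAHeAzACIgMwAmYDMAKqAzAC7gMwAzIDMAN2AzADugMwA/4DMAACA3QARgN0AIoDdADOA3QBEgN0AVYDdAGaA3QB3gN0AiIDdAJmA3QCqgN0Au4DdAMyA3QDdgN0A7oDdAP+A3QAAgO4AEYDuACKA7gAzgO4ARIDuAFWA7gBmgO4Ad4DuAIiA7gCZgO4AqoDuALuA7gDMgO4A3YDuAO6A7gD/gO4AAID/ABGA/wAigP8AM4D/AESA/wBVgP8AZoD/AHeA/wCIgP8AmYD/AKqA/wC7gP8AzID/AN2A/wDugP8A/4D/AMTm//jCpKWFdnWGp7eHd3eo2baEd4d3dmSFqJiHh4d3dJPmpJC06KaEpbW3yYd2l7e3c3V3h4WDhJSll4eImKdllKJgQXPo2ZV0Y4bYpqfXlpV0d4eGlLjY17enuLioloeWhISWgcfplnV0lMnZ2qaTlnaHhoWmyaiXh4aGhYV1h3Z0l7mlpMe2dXSSk4XHkbWGhoeGhZeoh4eHdnZ2hnd3hoanlpaWlsaVc4GAcKSA94SXhnZ2haeYh4eHh3d3h4eGmKiGhZiWxea2x7ZwQJL2dLiFhoeGlod3hpaGdneHhoaXl3Z1loWk+vr4+PXD+MempoWGiIiXhnV2hpeHh4Z3dpeXh3Z1Y4Glp6Wn1/jatrmWhYeXl5iGhoaHqZmXhXZ1l6eHhoaWg4OEpsnHuLinp5WGl4d2hYWHh6iYmJiFlGOWp4d2hsmVlZWUg3ODlIaWl5iXhYWXqJeHp4eHl3WlQJCzhXWFyKd0dXR0dIaHdpeYiIaEqJeGhZanh4eGdaSl6NaDY3Smt3V2d4eGhXV1haZ1dHandXKDpZV2hpZ1pfj56LVjcpSol4aHh4d2dHKSk3R1dpeCpKimlXR2lobYtHWUxdakkHKFh4eHh3aEp8q5loZ1dYHHuOn61qWnuMqWZHaGx/ulc5GShod3dZXIqaiWhnRghPf3xqWUlaiolbZ1ZXanydXW68OCdnZ2pqeHl5eDkKX2+JRwkIFzhIOWlpamp5eGlrjrxmJkhZaWdoWGdXDF+veRgIK3lnSUlaindXV2dYanl6W1lXSmlXZ1hXVzcff5gJDX+Pro6OfFh7imdXWmt4Z1l6impriFc4SWdZbl88PQ2ff2+Pn5x5V2hrbZyLaEdHWFlZa2l5OmyNjG5/iTUNT75mJygpGRg5iWxsnIk4SGhnWn16SFlcfHyNjJyHNAUPjlYHBxgoWXqLaFdZS12LiWpurIc3WGlnWEhISkhHOQ1PCkmIeHp5fHdVRkdKW218jYyKZzdYaGdoWFhYWGdqRw0/iomJeoh8iGdIWntXSG2rmmtoV1d3eHh4eHd3eHl3Fg9smol5iHtoWDptilY5TGhYSlk3SGh4eIiIeHh5eHdFDV6IiHl4enh4OU6cl0k5JjdISlt4OGh4eHh4eHh4d1kOjoh3eXh7mohWLFpqS5l3V1dpfog3V3d4eHh3d3d3aAtfaXhpeHpqSChOWFhriUdYeXltimcoeHiIiHd3eHdmBg9qioqJdilNf5yHRlpJWWloeHqNiThXeHiIiHh4eHYGD2l5eohsfGppWjhYWn2qiGh4eH2KaDh4eHh4eHl5eQtfaFppeHx3Z2dpeolYWnuJeHh4fHpoOHh4eHd3d3hpDIybmoh4c="/>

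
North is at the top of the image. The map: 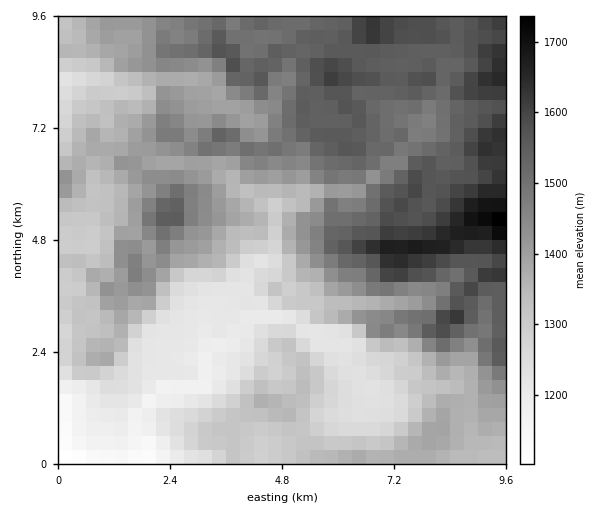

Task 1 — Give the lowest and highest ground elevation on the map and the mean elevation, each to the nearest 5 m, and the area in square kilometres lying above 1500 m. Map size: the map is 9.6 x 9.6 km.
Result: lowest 1090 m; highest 1760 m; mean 1405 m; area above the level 27.6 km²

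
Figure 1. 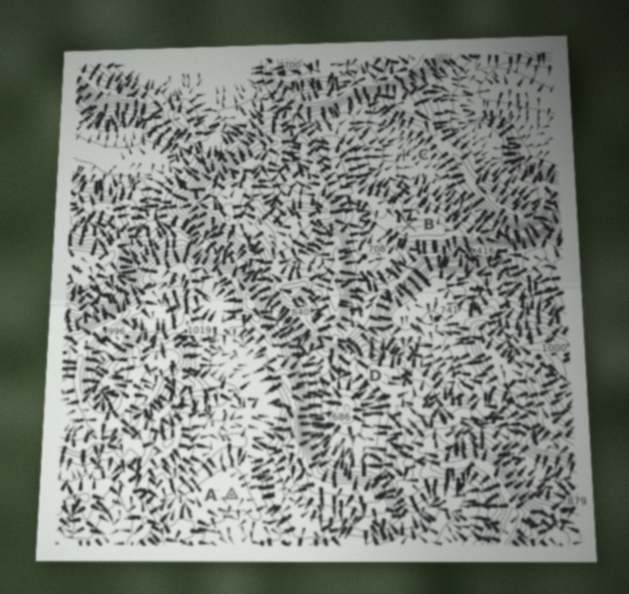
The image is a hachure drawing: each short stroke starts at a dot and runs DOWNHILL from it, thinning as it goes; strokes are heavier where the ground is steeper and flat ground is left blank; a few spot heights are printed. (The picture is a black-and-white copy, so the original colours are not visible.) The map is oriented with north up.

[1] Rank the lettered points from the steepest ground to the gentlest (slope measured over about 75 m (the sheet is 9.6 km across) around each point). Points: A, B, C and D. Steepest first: D B C A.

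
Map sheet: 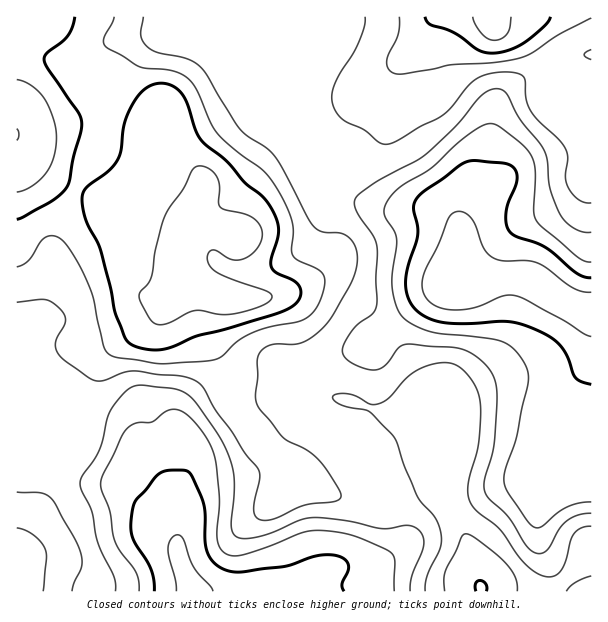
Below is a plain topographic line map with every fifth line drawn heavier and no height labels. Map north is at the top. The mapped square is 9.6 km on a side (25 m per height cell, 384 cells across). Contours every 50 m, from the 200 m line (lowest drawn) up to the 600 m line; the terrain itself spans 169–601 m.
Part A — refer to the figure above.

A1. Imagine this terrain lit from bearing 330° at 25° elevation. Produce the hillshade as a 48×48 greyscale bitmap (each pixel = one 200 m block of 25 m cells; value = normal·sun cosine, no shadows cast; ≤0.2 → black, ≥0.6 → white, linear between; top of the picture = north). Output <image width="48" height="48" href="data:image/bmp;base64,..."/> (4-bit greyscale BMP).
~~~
<image width="48" height="48" href="data:image/bmp;base64,Qk32BAAAAAAAAHYAAAAoAAAAMAAAADAAAAABAAQAAAAAAIAEAAATCwAAEwsAABAAAAAAAAAAAAAAABEREQAiIiIAMzMzAERERABVVVUAZmZmAHd3dwCIiIgAmZmZAKqqqgC7u7sAzMzMAN3d3QDu7u4A////AHd2Znd3ZniHZmZ4iIiZmZvNy6qZh4mYd3d2ZniId3iIZUVniIiZmZrN3LqpiJqph3d3Z3iJiIiYZDNFZ3iIiIm97cuqmazLmIiId3eIiIialjISRWZmZmeb3cuqmazcqKmZh3d3d3ibuWMQEjREREV5q7qqmJzdy6qZh2Zmd3eby5YwABIjNERXiaqqmJvv/qqYiHZmZneKzLl0ERI0VmZmeZmqqZrf/6qYiHd3ZneJvLuoUzRWeIh4iIiJmZm976qZh3d3ZneJq7u6hmd4iIiJmXZniIiau5mYdUVnZneJq6qrqYiJmIiJmXVFZ3iJmYiIZTNXZmeJqpiaqpmYiIiZmXVDVmeIiIiIdkNXdmaJmYiJqqmYiIiZmHZERWd4iHiIh1RXd2d4iIiImZmIiIiZmHZUVmd3iIiIiGRGd3d3d4mYmYiIiIiJmIZVVnd3iJiIiGVFd2Z3d4iZiId3iIiIiIZVVneIiJmIiHVFZlVnh3iJiIiIiZmZmIdlVneJmYiIiHVERERniHeImYmZqruqmZh2ZmeJmYiIiHUyIiNGiHd4mZmqu8zLuqmHd3d4mYiIh3UxERI1d3d4iZmqq7zM3LqZiId4iYiIiIZCIiI0VmZ3d4iJmrvM3cuqmZiIiYiZmZh1QzNERERFZVZniZu83u3LqpmZmoiaqqmYdUREMhETRERVZ4q83v7dy6qqqoiJqqmYh1REQhAAIzNFVnms3u/t3Lu6qXeImaqYiHVWZUIREzNFVmeavM3dy7qqh2Z4iZqpmZdniYh2VVRFZmZ4mZqru6qYZVZ4mZqqqqh4mqqqmHZVVlVWiIiZqZiHVFZoiZmqmqmImYiauqh2VVRFaIiIiHd2VFZniJmqmqmIiHZXmqqXZVREV4iHZmZmVVZniJmqqqmIiHVEWKqpdmVEVoiIZVVWZlVniImaqqmIiIdURpqpiHdlVniZhlVWZlVWiIiZq6mImal2VoqqmIh2ZniZmHd3ZkRWiZiJq7qIiqqYd4mph3d3d3iZqqmYdkRGiZmZmruYiaqYiImYdlVVVneJq7qYd0RFeaqZmruoeJqZiImHZUMzNGeJq8upiFVFeaqZmaqpiJqpiIiHZUIhI0Z3iru6mWZUaKqZmZqqqaqpiIiHdlMhEjVmeJq6qXZlV5qpiJmquqqpiIiIh2VDISRmZnmZmXd2VompiIiZqqqpmIiIiHZlMRNWZneIiIh3Znmqh3iImZmZmIiIiId2UhJGd3Z3d4iHeImrqHd3iImZiJmIiId3ZCJGeHd3d5iIiYiryph3iIiIiJmYiIh3ZTI1eZiHiKmYmZibzLmIiIiIiZmZmId3dkI0aaqpmaqYiZmaztuYiJiImaqpmYdmd1MiR5u7q6qYiKqqzdy5iIiIiZqqqZhmd2QQA1iqqph3Z5qqvMy6mIiIiJqqqqmHZ3UgACRoiXdmZniZmqupmIiIiImqu7qXZmZTEREkZmZmZmZ3eJmZiIiIiImqq7uodmd2VDIjRWZmZmZmZ4iIiIiIiIiaqqupd3d3ZlQzRA=="/>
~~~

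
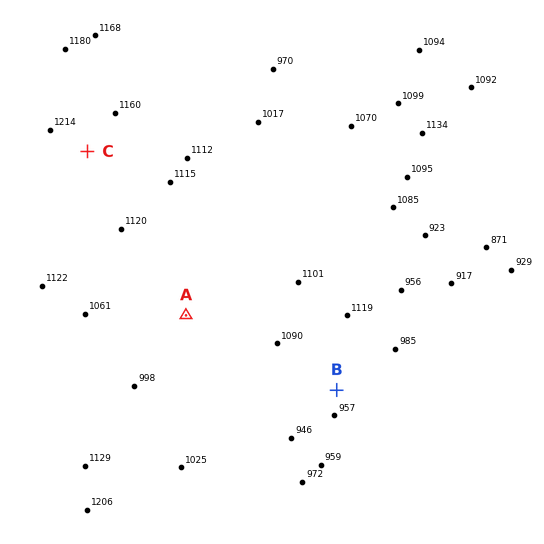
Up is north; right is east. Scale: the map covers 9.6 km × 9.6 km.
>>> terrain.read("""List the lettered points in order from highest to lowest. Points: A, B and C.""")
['C', 'A', 'B']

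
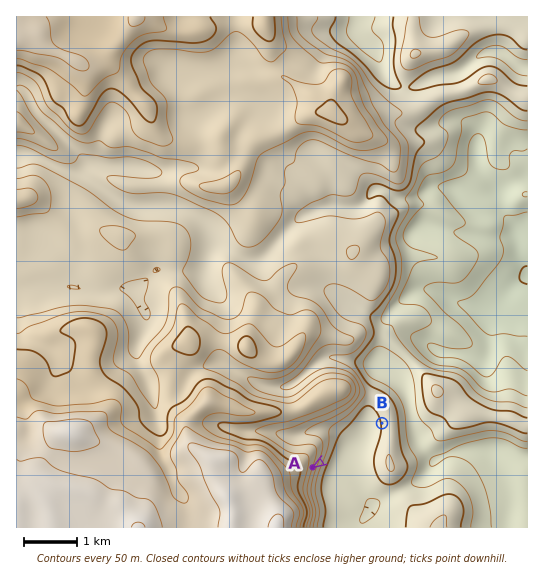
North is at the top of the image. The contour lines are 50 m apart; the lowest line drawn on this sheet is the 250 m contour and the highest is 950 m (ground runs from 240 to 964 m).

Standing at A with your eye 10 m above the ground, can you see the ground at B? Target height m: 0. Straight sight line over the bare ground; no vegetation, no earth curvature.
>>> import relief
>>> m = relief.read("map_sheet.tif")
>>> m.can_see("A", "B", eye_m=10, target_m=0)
True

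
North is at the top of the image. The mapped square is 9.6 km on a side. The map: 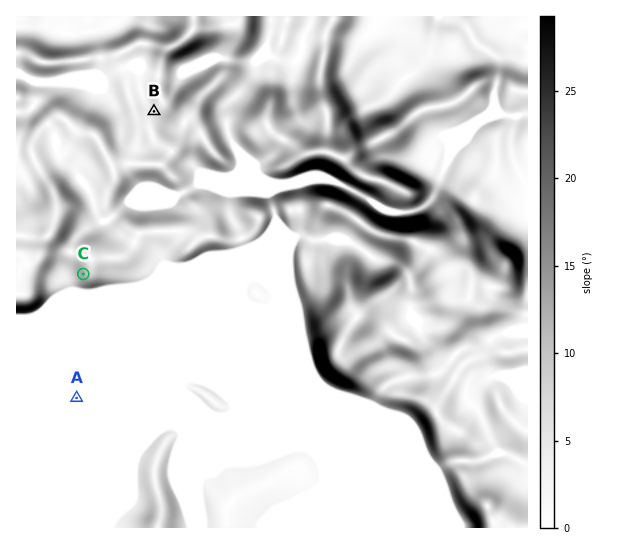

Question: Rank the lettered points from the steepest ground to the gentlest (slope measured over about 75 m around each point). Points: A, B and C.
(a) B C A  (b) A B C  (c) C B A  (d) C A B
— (c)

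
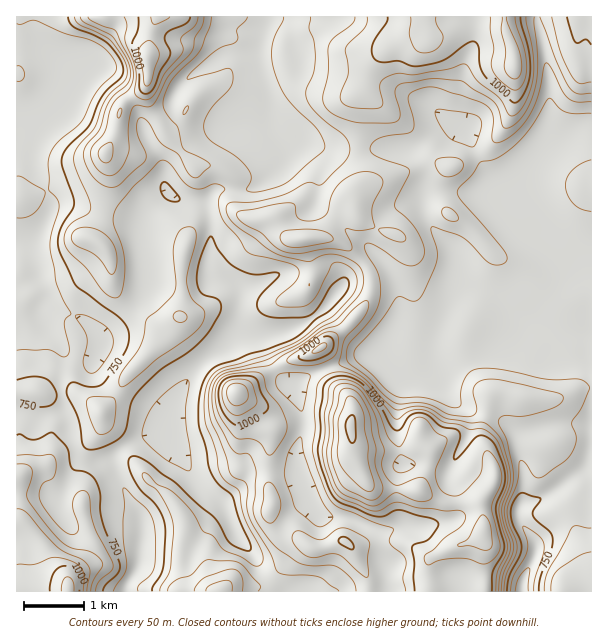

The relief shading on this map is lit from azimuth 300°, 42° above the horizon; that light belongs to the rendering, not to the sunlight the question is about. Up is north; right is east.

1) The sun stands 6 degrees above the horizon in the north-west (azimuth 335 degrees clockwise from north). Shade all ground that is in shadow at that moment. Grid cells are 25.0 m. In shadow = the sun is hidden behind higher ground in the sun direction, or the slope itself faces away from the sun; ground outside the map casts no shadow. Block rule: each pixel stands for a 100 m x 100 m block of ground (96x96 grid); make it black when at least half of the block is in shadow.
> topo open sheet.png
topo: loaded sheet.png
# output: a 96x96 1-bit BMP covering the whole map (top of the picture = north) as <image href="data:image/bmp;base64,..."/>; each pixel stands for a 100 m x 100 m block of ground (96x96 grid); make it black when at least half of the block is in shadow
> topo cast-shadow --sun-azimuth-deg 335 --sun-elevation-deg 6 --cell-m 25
<image width="96" height="96" href="data:image/bmp;base64,Qk2+BAAAAAAAAD4AAAAoAAAAYAAAAGAAAAABAAEAAAAAAIAEAAATCwAAEwsAAAIAAAAAAAAA////AAAAAAAAf/AADgH/h+A5/4AAP/AABAP/h+D//4AAH/AAAAf/z+P//4AAD/AAAAf/z+f//4AAAfAAAAf//+f//4AAABAAAA///+P//4AAAAAAAA///+H//4AAAAAAABgGP+Ax/4AAAAAAAAAAf/4A/4AAAAAAAAAA//8B/wAAAAAAABAA//8B/wAAAAAAADgB///B/gAABAAAADgH///B/gAADgMAABoH///B/gAYDgcAAA4P//8D/gA8BAYAGA4P//wD/4B8AAYAPA4H//gB/+B+AAQAPB4D+AAA+/B+AGAAPj4ABgEA+fg+AOAADP8ADgOA8P4DAeAAAf8AHgeAcH4AB+AAA/8AHwfAcH4AD+AAB/8APgfAcH4AD+AAD/8APAPAYB4AD/AAD/4AOAHgQAYAB/8AD/4AOADAAAAAA//AD/4AeAAABgAAA//gH+YAeAAAP/8AA//gH+AAcAAAf/8cAf/wH+AAIAAA//9+AP/4H8AAAAAAn//+AH/4D4AAAAAABj44AH/8DwAAAAAAAAIAAD/8AAHAAAAAAAAAAD/+AMfgBwAAAAAAAB/+AA/wHwAAAAAAAB//AB/+PwAAAAAAAA//gA///wAAAAAAAAP/wAP//wAAAAAAAAH/4AB//wAAAAAAAAD/4AAf/wAAAAAAAAA/8AAP/wAAAAAAAAA/8BwD/wAAAAAAAAAf8D8B/wAAAAAAAcAf8H/A/wAAAAAAA+AD8P/4fwAAAAAAA+AA8H/8PgAAAAAAB/AAAB/+HgAAAAAAB/AAAAP/HgYAAAAAAfAAAAD/jA4AAAAAAPADgD//xB4AAAAAAPAHgf//wD4AAAAAAPAPh///wH4AAAAADOAPh///wP4AAAAAHOAPh///z/4AAAAAPOMPgf//n/wQAAAAfAcHgf//v/hwAAAAeA8HA///f4BwAAEAAB8HB+H4fgDwAAMAAD8DT8AA8AHgAANgAD8A38AA4APgAAfgAH8B34AAQAPAAA/wAH8BwAAAAAAAAB9gAP+DwAAADAAAAD8AAP/HwAAAH8AcAH8AAf/PwAAAH+B8AP4AA//f4AAAD+D/g/4AA////AAAA+H/z/4AB///+AAAAfH///4AB///4AAAACH///wAB///AAAAAAB///wAA///AAAAAcAf//wAAf//AAAAD+A///wAAO//gAAAP+H///wAAH//+AAA//////wAAH///AAH//////gAAH///AAP////f/kAAH///AAf////f/sAAH///AA/////P/8AAD///AB///////8AAD//+AAH+P////8AAB//+AAAQf////8AAA//+AAAA////+8AAAf/8AAAB////88AAAP/8AAAB////8cAA+P/8AAAD//7/8MAB+P/4AAAD//wH4AAB+P/4AAAD//wD4AAD+P/4AAAB//wD4AAH8H/4AAAAx/wDwAAP8B/4AAAAAfwDwAAf4D/wAAAAAHwBgAA/4H/wAAAAAAwBgAA/4H/wAAAAAAADgAAf4H/wAAAAAAAHgAAH4D/gAAAAAAAPAA="/>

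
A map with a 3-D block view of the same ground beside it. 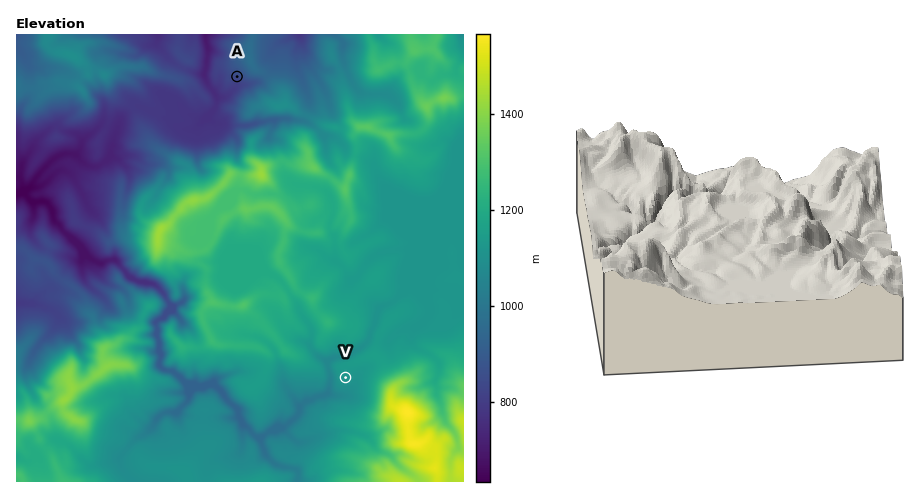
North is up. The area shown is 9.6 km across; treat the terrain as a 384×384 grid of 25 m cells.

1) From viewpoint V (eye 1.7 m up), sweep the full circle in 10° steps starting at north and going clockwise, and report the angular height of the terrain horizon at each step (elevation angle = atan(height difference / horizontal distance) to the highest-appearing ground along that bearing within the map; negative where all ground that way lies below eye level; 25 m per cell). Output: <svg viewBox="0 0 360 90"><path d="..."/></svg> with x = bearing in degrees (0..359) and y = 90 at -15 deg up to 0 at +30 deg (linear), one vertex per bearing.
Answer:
<svg viewBox="0 0 360 90"><path d="M0 52l10 0 10 1 10 0 10 1 10 1 10 0 10-1 10-4 10-12 10-12 10-5 10 0 10 5 10 10 10 9 10-1 10 7 10 1 10 4 10 4 10 1 10-2 10 1 10 0 10-3 10-2 10-1 10 2 10-3 10 0 10 0 10 0 10 0 10-4 10 2"/></svg>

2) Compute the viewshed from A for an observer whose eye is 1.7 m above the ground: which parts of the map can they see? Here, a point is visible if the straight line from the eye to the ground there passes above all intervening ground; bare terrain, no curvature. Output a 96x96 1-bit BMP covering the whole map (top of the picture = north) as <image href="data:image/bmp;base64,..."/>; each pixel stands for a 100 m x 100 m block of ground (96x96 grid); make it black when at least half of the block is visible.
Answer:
<image width="96" height="96" href="data:image/bmp;base64,Qk2+BAAAAAAAAD4AAAAoAAAAYAAAAGAAAAABAAEAAAAAAIAEAAATCwAAEwsAAAIAAAAAAAAA////AAAAAAAAAAAAAAAAAAAAAAAAAAAAAAAAAAAAAAAAAAAAAAAAAAAAAAAAAAAAAAAAAAAAAAAAAAAAAAAAAAAAAAAAAAAAAAAAAAAAAAAAAAAAAAAAAAAAAAAAAAAAAAAAAAAAAAAAAAAAAAAAAAAAAAAAAAAAAAAAAAAAAAAAAAAAAAAAAAAAAAAAAAAAAAAAAAAAAAAAAAAAAAAAAAAAAAAAAAAAAAAAAAAAAAAAAAAAAAAAAAAAAAAAAAAAAAAAAAAAAAAAAAAAAAAAAAAAAAAAAAAAAAAAAAAAAAAAAAAAAAAAAAAAAAAAAAAAAAAAAAAAAAAAAAAAAAAAAAAAAAAAAAAAAAAAAAAAAAAAAAAAAAAAAAAAAAAAAAAAAAAAAAAAAAAAAAAAAAAAAAAAAAAAAAAAAAAAAAAAAAAAAAAAAAAAAAAAAAAAAAAAAAAAAAAAAAAAAAAAAAAAAAAAAAAAAAAAAAAAAAAAAAAAAAAAAAAAAAAAAAAAAAAAAAAAAAAAAAAAAAAAAAAAAAAAAAAAAAAAAAAAAAAAAAAAAAAAAAAAAAAAAAAAAAAAAAAAAAAAAAAAAAAAAAAAAAAAAAAAAAAAAAAAAAAAAAAAAAAAAAAAAAAAAAAAAAAAAAAAAAAAAAAAAAAAAAAAAAAAAAAAAAAAAAAAAAAAAAAAAAAAAAAAAAAAAAAAAAAAAAAAAAAAAAAAAAAAAAAAAAAAAAAAAAAAAAAAAAAAAAAAAAAAAAAAAAAAAAAAAAAAAAAAAAAAAAAAAAAAAAAAAAAAAAAAAAAAAAAAAAAAAAAAAAAAAAAAAAAAAAAAAAAAAAAAAAAAAAAAAAAAAAAAAAAAAAAAAAAAAAAAAAAAAAAAAAAAAAAAAAAAAAAAAAAPgAAAAAAAAAAAAAAPgAAAAAAAAAAAAAABgAAAAAAAAAAAAAAAAAAAAAAAAAAAAAAAAAAAAAAAAAAAAAAAPAAAAAAAAAAAAAAYf8AAAAAAAAAAAAAAP+AAAAAAAAAAAAAAH/AAAAAAAAAAAAAAH5AAAAAAAAAAAAAAHwgAAAAAAAAAAAAADgeAAAAAAAAAAAAABg+AAAAAAAAAAAAAH/8eAAAAAAAAAAAAf//8AAAAAAAAAAAA///wAAAAAAAAAAAD///AAAAAAAAAAAAH//5AAAAAAAAAYAAP/8BgAAAAAAAA4AAP/8AAAAAAAAAAAAAf/8AAAAAAAAAAAAA//8AAAAAAAAAAA4A//+AAAAAAAAAAAcB/g+AAAAAAAAAAAcB/AOCAAAAAAAAAAMAAAH/AAAAAAAAAAcAAAH/4AAAAAAAAAYgAAMf/gAAAAAAAAwgABYf/gAAAAAAAAhwADwf/gAAAAAAAABzAHgePAAAAAAAAAB/APAPAAAAAAAAAAB8H+AHgAAAAAAAAAA5/wADAAAAAAAAAAwAeAADAAAAAAAAABgAcAAAAAAAAAAAABxgAAAAAAAAAAAAAB//AAAAAAAAAAAAAA/+AAAAAAAAAAAAAAf4AAAAAAAAAAAAAADgAAAAAAAAAAAA="/>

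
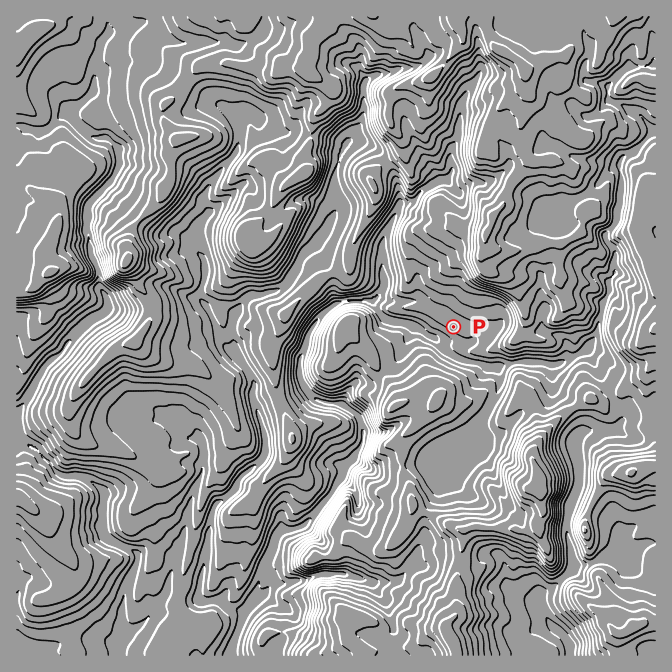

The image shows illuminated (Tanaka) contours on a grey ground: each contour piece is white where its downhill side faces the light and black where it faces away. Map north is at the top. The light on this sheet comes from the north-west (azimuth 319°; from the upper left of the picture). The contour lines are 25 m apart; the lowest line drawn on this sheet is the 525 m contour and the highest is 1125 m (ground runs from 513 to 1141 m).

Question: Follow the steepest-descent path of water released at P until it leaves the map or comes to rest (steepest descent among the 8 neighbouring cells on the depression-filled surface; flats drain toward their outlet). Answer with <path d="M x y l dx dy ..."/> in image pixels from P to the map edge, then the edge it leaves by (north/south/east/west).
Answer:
<path d="M454 327l-12 11-7 0-1-1-4 0-3-2-5-5-5 0-7-7-3-1-12 0-8-5-3 0-9-9 0-3-7-5-20 0-1 2-5 0-2 1-3 0-3 2-6 5-1 0-9 8-3 7-7 8-3 15-5 10 0 20 5 10 10 10 7 4 5 0 1 1 10 0 4 4 3 1 3 0 4 4 2 0 6 6 0 4 2 1 0 5 2 2 0 8-2 2 0 5-5 7 0 1-17 17 0 5-5 8-1 9-17 18 0 2-15 15-4 1-4 0-2 2-10 0-7 7 0 3-1 2 0 5-10 18 0 3-2 2 0 5-4 5 0 4-3 6 0 14-10 11-6 13 0 4-4 5-1 8-2 2 0 8"/>
exit: south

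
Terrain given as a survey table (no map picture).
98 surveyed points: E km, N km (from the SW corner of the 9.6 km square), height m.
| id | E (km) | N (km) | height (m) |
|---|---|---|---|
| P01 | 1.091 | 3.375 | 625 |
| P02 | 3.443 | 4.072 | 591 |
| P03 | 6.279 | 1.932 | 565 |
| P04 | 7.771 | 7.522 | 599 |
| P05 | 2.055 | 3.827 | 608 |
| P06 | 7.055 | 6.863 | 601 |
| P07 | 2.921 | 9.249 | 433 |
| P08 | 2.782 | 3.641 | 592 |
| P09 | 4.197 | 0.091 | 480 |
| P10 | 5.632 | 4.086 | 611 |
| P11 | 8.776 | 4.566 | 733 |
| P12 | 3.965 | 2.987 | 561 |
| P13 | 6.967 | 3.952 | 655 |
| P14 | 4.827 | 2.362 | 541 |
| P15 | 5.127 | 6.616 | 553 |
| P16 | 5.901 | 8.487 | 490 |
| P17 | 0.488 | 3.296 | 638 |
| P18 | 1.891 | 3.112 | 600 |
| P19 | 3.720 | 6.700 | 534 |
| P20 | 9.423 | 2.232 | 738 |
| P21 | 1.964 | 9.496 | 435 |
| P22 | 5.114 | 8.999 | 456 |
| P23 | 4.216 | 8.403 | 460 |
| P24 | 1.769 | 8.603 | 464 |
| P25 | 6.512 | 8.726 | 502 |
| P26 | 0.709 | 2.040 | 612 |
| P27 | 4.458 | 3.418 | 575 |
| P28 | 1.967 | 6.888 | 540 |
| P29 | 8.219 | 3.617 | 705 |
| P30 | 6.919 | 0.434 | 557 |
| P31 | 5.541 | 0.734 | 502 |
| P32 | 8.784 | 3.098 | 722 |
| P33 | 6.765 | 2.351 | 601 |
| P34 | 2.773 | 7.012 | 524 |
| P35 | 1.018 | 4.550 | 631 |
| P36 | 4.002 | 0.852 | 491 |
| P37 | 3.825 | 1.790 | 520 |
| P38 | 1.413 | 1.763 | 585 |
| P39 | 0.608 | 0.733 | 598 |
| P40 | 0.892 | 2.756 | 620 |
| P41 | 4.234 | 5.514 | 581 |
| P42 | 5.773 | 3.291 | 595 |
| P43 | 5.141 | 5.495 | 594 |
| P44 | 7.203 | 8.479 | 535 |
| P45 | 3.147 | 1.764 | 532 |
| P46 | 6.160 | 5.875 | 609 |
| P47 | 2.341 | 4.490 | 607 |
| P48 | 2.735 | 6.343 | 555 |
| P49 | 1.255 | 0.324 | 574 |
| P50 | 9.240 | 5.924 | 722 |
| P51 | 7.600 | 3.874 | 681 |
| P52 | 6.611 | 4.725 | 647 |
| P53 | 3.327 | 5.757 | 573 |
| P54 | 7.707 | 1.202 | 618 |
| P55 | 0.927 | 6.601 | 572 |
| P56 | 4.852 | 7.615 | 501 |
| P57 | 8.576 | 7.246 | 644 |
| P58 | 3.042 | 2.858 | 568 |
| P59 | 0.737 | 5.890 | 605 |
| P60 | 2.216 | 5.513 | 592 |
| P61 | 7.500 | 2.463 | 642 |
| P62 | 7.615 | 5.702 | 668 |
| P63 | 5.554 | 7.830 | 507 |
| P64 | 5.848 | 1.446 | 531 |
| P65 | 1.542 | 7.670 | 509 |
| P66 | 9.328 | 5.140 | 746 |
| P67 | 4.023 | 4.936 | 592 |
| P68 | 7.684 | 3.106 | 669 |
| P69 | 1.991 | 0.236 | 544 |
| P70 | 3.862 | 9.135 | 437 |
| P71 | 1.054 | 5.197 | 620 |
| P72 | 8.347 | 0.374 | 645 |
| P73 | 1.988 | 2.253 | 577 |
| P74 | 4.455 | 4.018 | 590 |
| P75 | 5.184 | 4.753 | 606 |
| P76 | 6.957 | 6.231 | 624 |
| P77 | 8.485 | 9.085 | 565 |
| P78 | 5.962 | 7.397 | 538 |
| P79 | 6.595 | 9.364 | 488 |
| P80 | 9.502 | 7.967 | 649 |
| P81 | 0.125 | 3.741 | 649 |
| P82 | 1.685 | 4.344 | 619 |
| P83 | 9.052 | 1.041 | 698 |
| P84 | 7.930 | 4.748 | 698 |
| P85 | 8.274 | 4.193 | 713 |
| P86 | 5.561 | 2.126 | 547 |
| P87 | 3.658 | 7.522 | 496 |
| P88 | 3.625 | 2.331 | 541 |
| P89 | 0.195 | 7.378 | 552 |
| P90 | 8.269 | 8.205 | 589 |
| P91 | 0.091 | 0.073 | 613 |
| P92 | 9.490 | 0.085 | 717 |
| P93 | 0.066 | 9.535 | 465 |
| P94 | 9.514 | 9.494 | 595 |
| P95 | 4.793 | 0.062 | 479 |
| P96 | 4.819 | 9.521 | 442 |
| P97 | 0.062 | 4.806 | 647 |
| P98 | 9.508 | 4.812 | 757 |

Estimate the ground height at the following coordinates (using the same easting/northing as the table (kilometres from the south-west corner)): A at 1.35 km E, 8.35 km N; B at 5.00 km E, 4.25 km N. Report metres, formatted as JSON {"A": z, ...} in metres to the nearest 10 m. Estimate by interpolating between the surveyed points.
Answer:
{"A": 480, "B": 600}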